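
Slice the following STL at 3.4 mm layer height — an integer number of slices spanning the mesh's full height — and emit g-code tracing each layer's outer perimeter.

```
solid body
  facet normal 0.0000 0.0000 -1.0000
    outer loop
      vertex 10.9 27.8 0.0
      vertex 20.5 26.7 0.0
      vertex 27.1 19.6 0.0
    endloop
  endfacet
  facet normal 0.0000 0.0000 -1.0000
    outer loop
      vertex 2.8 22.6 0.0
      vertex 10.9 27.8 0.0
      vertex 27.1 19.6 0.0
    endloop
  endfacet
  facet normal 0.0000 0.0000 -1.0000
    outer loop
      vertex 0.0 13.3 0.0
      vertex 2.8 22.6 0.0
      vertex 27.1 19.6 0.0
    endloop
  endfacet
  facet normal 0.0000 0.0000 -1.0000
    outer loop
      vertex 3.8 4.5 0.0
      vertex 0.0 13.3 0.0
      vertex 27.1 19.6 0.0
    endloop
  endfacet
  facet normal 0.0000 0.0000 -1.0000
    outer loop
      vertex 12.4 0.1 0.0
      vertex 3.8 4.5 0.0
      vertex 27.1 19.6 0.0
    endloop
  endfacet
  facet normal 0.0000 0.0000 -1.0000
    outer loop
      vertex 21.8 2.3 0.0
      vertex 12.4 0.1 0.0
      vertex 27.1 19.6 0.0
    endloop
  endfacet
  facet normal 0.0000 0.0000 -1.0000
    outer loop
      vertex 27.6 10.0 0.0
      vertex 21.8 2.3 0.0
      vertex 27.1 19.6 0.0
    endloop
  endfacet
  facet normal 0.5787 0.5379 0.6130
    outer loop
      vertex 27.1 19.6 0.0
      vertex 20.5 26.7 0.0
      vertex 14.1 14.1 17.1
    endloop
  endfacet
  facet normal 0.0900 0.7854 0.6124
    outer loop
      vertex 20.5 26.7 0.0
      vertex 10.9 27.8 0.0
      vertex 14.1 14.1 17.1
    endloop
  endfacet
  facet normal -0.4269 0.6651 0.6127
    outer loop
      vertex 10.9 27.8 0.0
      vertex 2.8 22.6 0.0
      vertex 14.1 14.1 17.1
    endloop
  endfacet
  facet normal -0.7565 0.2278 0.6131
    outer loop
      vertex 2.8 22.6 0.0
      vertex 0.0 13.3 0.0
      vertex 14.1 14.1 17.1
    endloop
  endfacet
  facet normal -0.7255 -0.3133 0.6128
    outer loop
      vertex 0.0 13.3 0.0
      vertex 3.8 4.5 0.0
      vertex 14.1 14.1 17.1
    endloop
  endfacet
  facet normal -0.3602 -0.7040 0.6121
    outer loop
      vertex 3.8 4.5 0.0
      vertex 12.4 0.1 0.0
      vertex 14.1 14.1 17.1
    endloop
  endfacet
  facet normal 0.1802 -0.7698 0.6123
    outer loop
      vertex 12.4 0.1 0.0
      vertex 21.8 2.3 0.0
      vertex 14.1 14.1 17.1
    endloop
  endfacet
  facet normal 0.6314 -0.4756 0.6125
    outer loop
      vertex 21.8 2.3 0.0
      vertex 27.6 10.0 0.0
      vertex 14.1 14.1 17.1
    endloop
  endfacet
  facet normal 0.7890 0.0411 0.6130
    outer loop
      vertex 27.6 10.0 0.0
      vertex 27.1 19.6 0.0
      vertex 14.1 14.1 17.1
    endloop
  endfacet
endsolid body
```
; perimeter-only toolpath
G21 ; units = mm
G90 ; absolute positioning
G28 ; home
; layer 1
G0 Z3.4
G0 X24.5 Y18.5
G1 X19.2 Y24.2
G1 X11.5 Y25.1
G1 X5.1 Y20.9
G1 X2.8 Y13.5
G1 X5.9 Y6.4
G1 X12.7 Y2.9
G1 X20.3 Y4.7
G1 X24.9 Y10.8
G1 X24.5 Y18.5
; layer 2
G0 Z6.8
G0 X21.9 Y17.4
G1 X17.9 Y21.7
G1 X12.2 Y22.3
G1 X7.3 Y19.2
G1 X5.6 Y13.6
G1 X7.9 Y8.3
G1 X13.1 Y5.7
G1 X18.7 Y7.0
G1 X22.2 Y11.6
G1 X21.9 Y17.4
; layer 3
G0 Z10.3
G0 X19.3 Y16.3
G1 X16.7 Y19.1
G1 X12.8 Y19.6
G1 X9.6 Y17.5
G1 X8.5 Y13.8
G1 X10.0 Y10.3
G1 X13.4 Y8.5
G1 X17.2 Y9.4
G1 X19.5 Y12.5
G1 X19.3 Y16.3
; layer 4
G0 Z13.7
G0 X16.7 Y15.2
G1 X15.4 Y16.6
G1 X13.5 Y16.8
G1 X11.8 Y15.8
G1 X11.3 Y13.9
G1 X12.0 Y12.2
G1 X13.8 Y11.3
G1 X15.6 Y11.7
G1 X16.8 Y13.3
G1 X16.7 Y15.2
M2 ; end

The solid is a regular 9-sided pyramid, base circumscribed radius ≈ 14.1 mm, apex at z ≈ 17.1 mm. Slicing at Δz = 3.4 mm — 5 equal slices spanning the solid's height, so layer i sits at z = i·h/5 — gives 4 non-empty perimeters. Each is a 9-segment closed polygon; G0 lifts to the layer z and rapids to the start vertex, then G1 traces the edges. The cross-section shrinks linearly with z (the slice at the apex is degenerate and omitted).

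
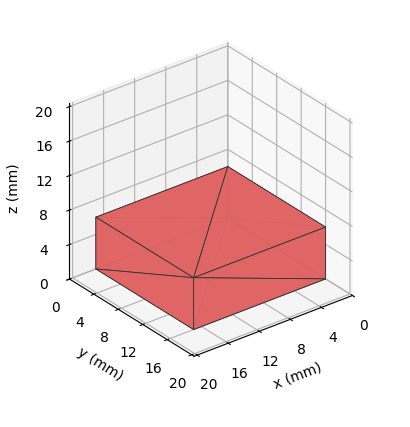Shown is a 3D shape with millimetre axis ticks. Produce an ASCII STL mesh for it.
Reading the render: the shape is a rectangular box, roughly 17 × 16 mm footprint and 6 mm tall (dimensions read to the nearest mm from the axis ticks). For the STL, each face is triangulated and given an outward normal.

solid part
  facet normal 0.0000 0.0000 -1.0000
    outer loop
      vertex 17.000 16.000 0.000
      vertex 17.000 0.000 0.000
      vertex 0.000 0.000 0.000
    endloop
  endfacet
  facet normal 0.0000 0.0000 -1.0000
    outer loop
      vertex 0.000 16.000 0.000
      vertex 17.000 16.000 0.000
      vertex 0.000 0.000 0.000
    endloop
  endfacet
  facet normal 0.0000 0.0000 1.0000
    outer loop
      vertex 0.000 0.000 6.000
      vertex 17.000 0.000 6.000
      vertex 17.000 16.000 6.000
    endloop
  endfacet
  facet normal 0.0000 0.0000 1.0000
    outer loop
      vertex 0.000 0.000 6.000
      vertex 17.000 16.000 6.000
      vertex 0.000 16.000 6.000
    endloop
  endfacet
  facet normal 0.0000 -1.0000 0.0000
    outer loop
      vertex 0.000 0.000 0.000
      vertex 17.000 0.000 0.000
      vertex 17.000 0.000 6.000
    endloop
  endfacet
  facet normal 0.0000 -1.0000 0.0000
    outer loop
      vertex 0.000 0.000 0.000
      vertex 17.000 0.000 6.000
      vertex 0.000 0.000 6.000
    endloop
  endfacet
  facet normal 0.0000 1.0000 0.0000
    outer loop
      vertex 17.000 16.000 6.000
      vertex 17.000 16.000 0.000
      vertex 0.000 16.000 0.000
    endloop
  endfacet
  facet normal 0.0000 1.0000 0.0000
    outer loop
      vertex 0.000 16.000 6.000
      vertex 17.000 16.000 6.000
      vertex 0.000 16.000 0.000
    endloop
  endfacet
  facet normal -1.0000 0.0000 0.0000
    outer loop
      vertex 0.000 16.000 6.000
      vertex 0.000 16.000 0.000
      vertex 0.000 0.000 0.000
    endloop
  endfacet
  facet normal -1.0000 0.0000 0.0000
    outer loop
      vertex 0.000 0.000 6.000
      vertex 0.000 16.000 6.000
      vertex 0.000 0.000 0.000
    endloop
  endfacet
  facet normal 1.0000 0.0000 0.0000
    outer loop
      vertex 17.000 0.000 0.000
      vertex 17.000 16.000 0.000
      vertex 17.000 16.000 6.000
    endloop
  endfacet
  facet normal 1.0000 0.0000 0.0000
    outer loop
      vertex 17.000 0.000 0.000
      vertex 17.000 16.000 6.000
      vertex 17.000 0.000 6.000
    endloop
  endfacet
endsolid part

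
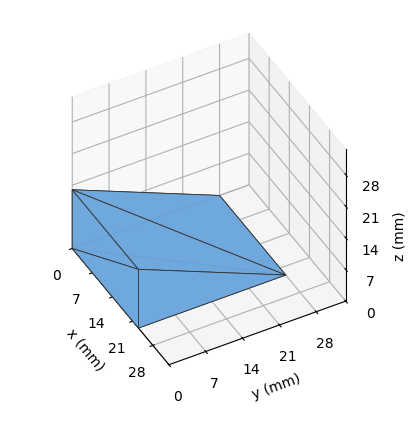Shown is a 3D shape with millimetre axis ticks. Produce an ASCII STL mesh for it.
Reading the render: the shape is a wedge (ramp): 23 × 28 mm base, rising to 13 mm along the y=0 edge and sloping linearly to z=0 at y=28 (dimensions read to the nearest mm from the axis ticks). For the STL, each face is triangulated and given an outward normal.

solid part
  facet normal 0.0000 0.0000 -1.0000
    outer loop
      vertex 23.00 28.00 0.00
      vertex 23.00 0.00 0.00
      vertex 0.00 0.00 0.00
    endloop
  endfacet
  facet normal 0.0000 0.0000 -1.0000
    outer loop
      vertex 0.00 28.00 0.00
      vertex 23.00 28.00 0.00
      vertex 0.00 0.00 0.00
    endloop
  endfacet
  facet normal 0.0000 -1.0000 0.0000
    outer loop
      vertex 0.00 0.00 0.00
      vertex 23.00 0.00 0.00
      vertex 23.00 0.00 13.00
    endloop
  endfacet
  facet normal 0.0000 -1.0000 0.0000
    outer loop
      vertex 0.00 0.00 0.00
      vertex 23.00 0.00 13.00
      vertex 0.00 0.00 13.00
    endloop
  endfacet
  facet normal 0.0000 0.4211 0.9070
    outer loop
      vertex 0.00 0.00 13.00
      vertex 23.00 0.00 13.00
      vertex 23.00 28.00 0.00
    endloop
  endfacet
  facet normal 0.0000 0.4211 0.9070
    outer loop
      vertex 0.00 0.00 13.00
      vertex 23.00 28.00 0.00
      vertex 0.00 28.00 0.00
    endloop
  endfacet
  facet normal -1.0000 0.0000 0.0000
    outer loop
      vertex 0.00 0.00 13.00
      vertex 0.00 28.00 0.00
      vertex 0.00 0.00 0.00
    endloop
  endfacet
  facet normal 1.0000 0.0000 0.0000
    outer loop
      vertex 23.00 0.00 0.00
      vertex 23.00 28.00 0.00
      vertex 23.00 0.00 13.00
    endloop
  endfacet
endsolid part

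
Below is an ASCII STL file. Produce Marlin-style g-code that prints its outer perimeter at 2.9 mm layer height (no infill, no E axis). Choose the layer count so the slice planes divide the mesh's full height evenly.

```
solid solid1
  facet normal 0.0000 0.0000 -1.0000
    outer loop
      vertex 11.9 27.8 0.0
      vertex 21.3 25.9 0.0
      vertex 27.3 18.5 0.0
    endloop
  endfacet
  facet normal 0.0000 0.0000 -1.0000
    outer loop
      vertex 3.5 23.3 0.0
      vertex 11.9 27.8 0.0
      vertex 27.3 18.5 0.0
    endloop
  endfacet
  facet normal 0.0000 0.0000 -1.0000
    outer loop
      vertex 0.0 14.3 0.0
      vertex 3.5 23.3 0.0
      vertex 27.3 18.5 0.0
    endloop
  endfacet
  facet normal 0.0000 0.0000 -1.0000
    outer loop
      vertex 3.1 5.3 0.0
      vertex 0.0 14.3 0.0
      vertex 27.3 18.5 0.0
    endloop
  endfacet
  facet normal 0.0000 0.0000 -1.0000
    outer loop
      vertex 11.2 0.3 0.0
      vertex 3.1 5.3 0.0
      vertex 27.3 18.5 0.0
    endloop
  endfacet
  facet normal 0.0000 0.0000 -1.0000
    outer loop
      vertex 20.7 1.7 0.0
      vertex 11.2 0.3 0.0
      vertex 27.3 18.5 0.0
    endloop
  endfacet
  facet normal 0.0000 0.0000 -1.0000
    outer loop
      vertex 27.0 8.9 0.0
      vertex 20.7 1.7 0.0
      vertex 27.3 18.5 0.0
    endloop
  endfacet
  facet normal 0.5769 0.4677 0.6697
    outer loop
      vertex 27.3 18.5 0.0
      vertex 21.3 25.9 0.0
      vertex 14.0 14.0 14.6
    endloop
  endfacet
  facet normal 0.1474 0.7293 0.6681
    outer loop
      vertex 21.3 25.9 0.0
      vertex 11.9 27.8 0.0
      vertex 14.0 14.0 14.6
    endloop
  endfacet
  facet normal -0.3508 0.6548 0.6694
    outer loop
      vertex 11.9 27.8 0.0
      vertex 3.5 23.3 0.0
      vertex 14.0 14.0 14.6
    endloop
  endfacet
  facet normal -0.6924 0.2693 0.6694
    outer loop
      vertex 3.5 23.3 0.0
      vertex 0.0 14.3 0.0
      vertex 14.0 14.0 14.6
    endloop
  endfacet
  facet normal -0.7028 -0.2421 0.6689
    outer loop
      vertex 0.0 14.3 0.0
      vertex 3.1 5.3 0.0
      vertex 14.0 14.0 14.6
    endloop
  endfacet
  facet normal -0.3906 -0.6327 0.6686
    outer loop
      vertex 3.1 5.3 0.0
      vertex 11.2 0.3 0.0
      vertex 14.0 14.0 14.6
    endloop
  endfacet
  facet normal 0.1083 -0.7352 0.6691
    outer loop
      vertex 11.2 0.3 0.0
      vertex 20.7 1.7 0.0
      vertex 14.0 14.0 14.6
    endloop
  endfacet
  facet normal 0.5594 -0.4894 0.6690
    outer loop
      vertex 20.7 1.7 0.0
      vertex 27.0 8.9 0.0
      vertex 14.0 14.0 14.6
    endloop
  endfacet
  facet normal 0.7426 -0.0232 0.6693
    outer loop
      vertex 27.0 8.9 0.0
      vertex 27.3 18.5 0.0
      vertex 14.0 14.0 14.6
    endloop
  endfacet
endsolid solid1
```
; perimeter-only toolpath
G21 ; units = mm
G90 ; absolute positioning
G28 ; home
; layer 1
G0 Z2.9
G0 X24.6 Y17.6
G1 X19.8 Y23.5
G1 X12.3 Y25.0
G1 X5.6 Y21.4
G1 X2.8 Y14.2
G1 X5.3 Y7.0
G1 X11.8 Y3.0
G1 X19.4 Y4.2
G1 X24.4 Y9.9
G1 X24.6 Y17.6
; layer 2
G0 Z5.8
G0 X22.0 Y16.7
G1 X18.4 Y21.1
G1 X12.7 Y22.3
G1 X7.7 Y19.6
G1 X5.6 Y14.2
G1 X7.5 Y8.8
G1 X12.3 Y5.8
G1 X18.0 Y6.6
G1 X21.8 Y10.9
G1 X22.0 Y16.7
; layer 3
G0 Z8.8
G0 X19.3 Y15.8
G1 X16.9 Y18.8
G1 X13.2 Y19.5
G1 X9.8 Y17.7
G1 X8.4 Y14.1
G1 X9.6 Y10.5
G1 X12.9 Y8.5
G1 X16.7 Y9.1
G1 X19.2 Y12.0
G1 X19.3 Y15.8
; layer 4
G0 Z11.7
G0 X16.7 Y14.9
G1 X15.5 Y16.4
G1 X13.6 Y16.8
G1 X11.9 Y15.9
G1 X11.2 Y14.1
G1 X11.8 Y12.3
G1 X13.4 Y11.3
G1 X15.3 Y11.5
G1 X16.6 Y13.0
G1 X16.7 Y14.9
M2 ; end

The solid is a regular 9-sided pyramid, base circumscribed radius ≈ 14 mm, apex at z ≈ 14.6 mm. Slicing at Δz = 2.9 mm — 5 equal slices spanning the solid's height, so layer i sits at z = i·h/5 — gives 4 non-empty perimeters. Each is a 9-segment closed polygon; G0 lifts to the layer z and rapids to the start vertex, then G1 traces the edges. The cross-section shrinks linearly with z (the slice at the apex is degenerate and omitted).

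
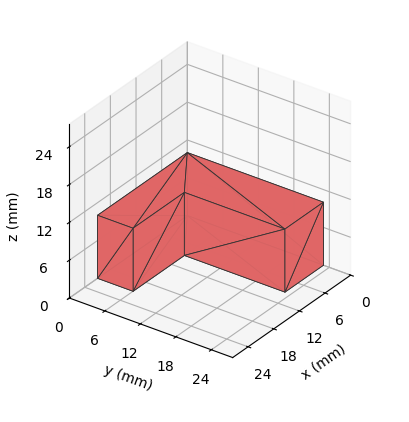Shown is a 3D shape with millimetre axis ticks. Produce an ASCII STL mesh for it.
Reading the render: the shape is an L-shaped prism: outer 21 × 23 mm, arm thicknesses ≈ 6 mm (horizontal) and 9 mm (vertical), extruded 10 mm in z (dimensions read to the nearest mm from the axis ticks). For the STL, each face is triangulated and given an outward normal.

solid part
  facet normal 0.0000 0.0000 -1.0000
    outer loop
      vertex 21.0 6.0 0.0
      vertex 21.0 0.0 0.0
      vertex 0.0 0.0 0.0
    endloop
  endfacet
  facet normal 0.0000 0.0000 -1.0000
    outer loop
      vertex 9.0 6.0 0.0
      vertex 21.0 6.0 0.0
      vertex 0.0 0.0 0.0
    endloop
  endfacet
  facet normal 0.0000 0.0000 -1.0000
    outer loop
      vertex 9.0 23.0 0.0
      vertex 9.0 6.0 0.0
      vertex 0.0 0.0 0.0
    endloop
  endfacet
  facet normal 0.0000 0.0000 -1.0000
    outer loop
      vertex 0.0 23.0 0.0
      vertex 9.0 23.0 0.0
      vertex 0.0 0.0 0.0
    endloop
  endfacet
  facet normal 0.0000 0.0000 1.0000
    outer loop
      vertex 0.0 0.0 10.0
      vertex 21.0 0.0 10.0
      vertex 21.0 6.0 10.0
    endloop
  endfacet
  facet normal 0.0000 0.0000 1.0000
    outer loop
      vertex 0.0 0.0 10.0
      vertex 21.0 6.0 10.0
      vertex 9.0 6.0 10.0
    endloop
  endfacet
  facet normal 0.0000 0.0000 1.0000
    outer loop
      vertex 0.0 0.0 10.0
      vertex 9.0 6.0 10.0
      vertex 9.0 23.0 10.0
    endloop
  endfacet
  facet normal 0.0000 0.0000 1.0000
    outer loop
      vertex 0.0 0.0 10.0
      vertex 9.0 23.0 10.0
      vertex 0.0 23.0 10.0
    endloop
  endfacet
  facet normal 0.0000 -1.0000 0.0000
    outer loop
      vertex 0.0 0.0 0.0
      vertex 21.0 0.0 0.0
      vertex 21.0 0.0 10.0
    endloop
  endfacet
  facet normal 0.0000 -1.0000 0.0000
    outer loop
      vertex 0.0 0.0 0.0
      vertex 21.0 0.0 10.0
      vertex 0.0 0.0 10.0
    endloop
  endfacet
  facet normal 1.0000 0.0000 0.0000
    outer loop
      vertex 21.0 0.0 0.0
      vertex 21.0 6.0 0.0
      vertex 21.0 6.0 10.0
    endloop
  endfacet
  facet normal 1.0000 0.0000 0.0000
    outer loop
      vertex 21.0 0.0 0.0
      vertex 21.0 6.0 10.0
      vertex 21.0 0.0 10.0
    endloop
  endfacet
  facet normal 0.0000 1.0000 0.0000
    outer loop
      vertex 21.0 6.0 0.0
      vertex 9.0 6.0 0.0
      vertex 9.0 6.0 10.0
    endloop
  endfacet
  facet normal 0.0000 1.0000 0.0000
    outer loop
      vertex 21.0 6.0 0.0
      vertex 9.0 6.0 10.0
      vertex 21.0 6.0 10.0
    endloop
  endfacet
  facet normal 1.0000 0.0000 0.0000
    outer loop
      vertex 9.0 6.0 0.0
      vertex 9.0 23.0 0.0
      vertex 9.0 23.0 10.0
    endloop
  endfacet
  facet normal 1.0000 0.0000 0.0000
    outer loop
      vertex 9.0 6.0 0.0
      vertex 9.0 23.0 10.0
      vertex 9.0 6.0 10.0
    endloop
  endfacet
  facet normal 0.0000 1.0000 0.0000
    outer loop
      vertex 9.0 23.0 0.0
      vertex 0.0 23.0 0.0
      vertex 0.0 23.0 10.0
    endloop
  endfacet
  facet normal 0.0000 1.0000 0.0000
    outer loop
      vertex 9.0 23.0 0.0
      vertex 0.0 23.0 10.0
      vertex 9.0 23.0 10.0
    endloop
  endfacet
  facet normal -1.0000 0.0000 0.0000
    outer loop
      vertex 0.0 23.0 0.0
      vertex 0.0 0.0 0.0
      vertex 0.0 0.0 10.0
    endloop
  endfacet
  facet normal -1.0000 0.0000 0.0000
    outer loop
      vertex 0.0 23.0 0.0
      vertex 0.0 0.0 10.0
      vertex 0.0 23.0 10.0
    endloop
  endfacet
endsolid part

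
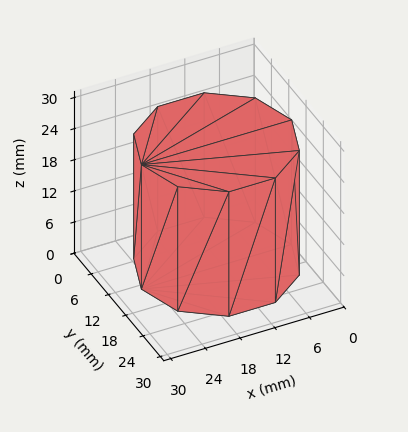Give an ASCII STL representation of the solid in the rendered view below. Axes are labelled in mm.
Reading the render: the shape is a regular 10-sided prism (a cylinder approximated with 10 flat sides), circumscribed radius ≈ 13 mm, height ≈ 24 mm (dimensions read to the nearest mm from the axis ticks). For the STL, each face is triangulated and given an outward normal.

solid part
  facet normal 0.0000 0.0000 -1.0000
    outer loop
      vertex 17.017 25.364 0.000
      vertex 23.517 20.641 0.000
      vertex 26.000 13.000 0.000
    endloop
  endfacet
  facet normal 0.0000 0.0000 -1.0000
    outer loop
      vertex 8.983 25.364 0.000
      vertex 17.017 25.364 0.000
      vertex 26.000 13.000 0.000
    endloop
  endfacet
  facet normal 0.0000 0.0000 -1.0000
    outer loop
      vertex 2.483 20.641 0.000
      vertex 8.983 25.364 0.000
      vertex 26.000 13.000 0.000
    endloop
  endfacet
  facet normal 0.0000 0.0000 -1.0000
    outer loop
      vertex 0.000 13.000 0.000
      vertex 2.483 20.641 0.000
      vertex 26.000 13.000 0.000
    endloop
  endfacet
  facet normal 0.0000 0.0000 -1.0000
    outer loop
      vertex 2.483 5.359 0.000
      vertex 0.000 13.000 0.000
      vertex 26.000 13.000 0.000
    endloop
  endfacet
  facet normal 0.0000 0.0000 -1.0000
    outer loop
      vertex 8.983 0.636 0.000
      vertex 2.483 5.359 0.000
      vertex 26.000 13.000 0.000
    endloop
  endfacet
  facet normal 0.0000 0.0000 -1.0000
    outer loop
      vertex 17.017 0.636 0.000
      vertex 8.983 0.636 0.000
      vertex 26.000 13.000 0.000
    endloop
  endfacet
  facet normal 0.0000 0.0000 -1.0000
    outer loop
      vertex 23.517 5.359 0.000
      vertex 17.017 0.636 0.000
      vertex 26.000 13.000 0.000
    endloop
  endfacet
  facet normal 0.0000 0.0000 1.0000
    outer loop
      vertex 26.000 13.000 24.000
      vertex 23.517 20.641 24.000
      vertex 17.017 25.364 24.000
    endloop
  endfacet
  facet normal 0.0000 0.0000 1.0000
    outer loop
      vertex 26.000 13.000 24.000
      vertex 17.017 25.364 24.000
      vertex 8.983 25.364 24.000
    endloop
  endfacet
  facet normal 0.0000 0.0000 1.0000
    outer loop
      vertex 26.000 13.000 24.000
      vertex 8.983 25.364 24.000
      vertex 2.483 20.641 24.000
    endloop
  endfacet
  facet normal 0.0000 0.0000 1.0000
    outer loop
      vertex 26.000 13.000 24.000
      vertex 2.483 20.641 24.000
      vertex 0.000 13.000 24.000
    endloop
  endfacet
  facet normal 0.0000 0.0000 1.0000
    outer loop
      vertex 26.000 13.000 24.000
      vertex 0.000 13.000 24.000
      vertex 2.483 5.359 24.000
    endloop
  endfacet
  facet normal 0.0000 0.0000 1.0000
    outer loop
      vertex 26.000 13.000 24.000
      vertex 2.483 5.359 24.000
      vertex 8.983 0.636 24.000
    endloop
  endfacet
  facet normal 0.0000 0.0000 1.0000
    outer loop
      vertex 26.000 13.000 24.000
      vertex 8.983 0.636 24.000
      vertex 17.017 0.636 24.000
    endloop
  endfacet
  facet normal 0.0000 0.0000 1.0000
    outer loop
      vertex 26.000 13.000 24.000
      vertex 17.017 0.636 24.000
      vertex 23.517 5.359 24.000
    endloop
  endfacet
  facet normal 0.9510 0.3090 0.0000
    outer loop
      vertex 26.000 13.000 0.000
      vertex 23.517 20.641 0.000
      vertex 23.517 20.641 24.000
    endloop
  endfacet
  facet normal 0.9510 0.3090 0.0000
    outer loop
      vertex 26.000 13.000 0.000
      vertex 23.517 20.641 24.000
      vertex 26.000 13.000 24.000
    endloop
  endfacet
  facet normal 0.5878 0.8090 0.0000
    outer loop
      vertex 23.517 20.641 0.000
      vertex 17.017 25.364 0.000
      vertex 17.017 25.364 24.000
    endloop
  endfacet
  facet normal 0.5878 0.8090 0.0000
    outer loop
      vertex 23.517 20.641 0.000
      vertex 17.017 25.364 24.000
      vertex 23.517 20.641 24.000
    endloop
  endfacet
  facet normal 0.0000 1.0000 0.0000
    outer loop
      vertex 17.017 25.364 0.000
      vertex 8.983 25.364 0.000
      vertex 8.983 25.364 24.000
    endloop
  endfacet
  facet normal 0.0000 1.0000 0.0000
    outer loop
      vertex 17.017 25.364 0.000
      vertex 8.983 25.364 24.000
      vertex 17.017 25.364 24.000
    endloop
  endfacet
  facet normal -0.5878 0.8090 0.0000
    outer loop
      vertex 8.983 25.364 0.000
      vertex 2.483 20.641 0.000
      vertex 2.483 20.641 24.000
    endloop
  endfacet
  facet normal -0.5878 0.8090 0.0000
    outer loop
      vertex 8.983 25.364 0.000
      vertex 2.483 20.641 24.000
      vertex 8.983 25.364 24.000
    endloop
  endfacet
  facet normal -0.9510 0.3090 0.0000
    outer loop
      vertex 2.483 20.641 0.000
      vertex 0.000 13.000 0.000
      vertex 0.000 13.000 24.000
    endloop
  endfacet
  facet normal -0.9510 0.3090 0.0000
    outer loop
      vertex 2.483 20.641 0.000
      vertex 0.000 13.000 24.000
      vertex 2.483 20.641 24.000
    endloop
  endfacet
  facet normal -0.9510 -0.3090 0.0000
    outer loop
      vertex 0.000 13.000 0.000
      vertex 2.483 5.359 0.000
      vertex 2.483 5.359 24.000
    endloop
  endfacet
  facet normal -0.9510 -0.3090 0.0000
    outer loop
      vertex 0.000 13.000 0.000
      vertex 2.483 5.359 24.000
      vertex 0.000 13.000 24.000
    endloop
  endfacet
  facet normal -0.5878 -0.8090 0.0000
    outer loop
      vertex 2.483 5.359 0.000
      vertex 8.983 0.636 0.000
      vertex 8.983 0.636 24.000
    endloop
  endfacet
  facet normal -0.5878 -0.8090 0.0000
    outer loop
      vertex 2.483 5.359 0.000
      vertex 8.983 0.636 24.000
      vertex 2.483 5.359 24.000
    endloop
  endfacet
  facet normal 0.0000 -1.0000 0.0000
    outer loop
      vertex 8.983 0.636 0.000
      vertex 17.017 0.636 0.000
      vertex 17.017 0.636 24.000
    endloop
  endfacet
  facet normal 0.0000 -1.0000 0.0000
    outer loop
      vertex 8.983 0.636 0.000
      vertex 17.017 0.636 24.000
      vertex 8.983 0.636 24.000
    endloop
  endfacet
  facet normal 0.5878 -0.8090 0.0000
    outer loop
      vertex 17.017 0.636 0.000
      vertex 23.517 5.359 0.000
      vertex 23.517 5.359 24.000
    endloop
  endfacet
  facet normal 0.5878 -0.8090 0.0000
    outer loop
      vertex 17.017 0.636 0.000
      vertex 23.517 5.359 24.000
      vertex 17.017 0.636 24.000
    endloop
  endfacet
  facet normal 0.9510 -0.3090 0.0000
    outer loop
      vertex 23.517 5.359 0.000
      vertex 26.000 13.000 0.000
      vertex 26.000 13.000 24.000
    endloop
  endfacet
  facet normal 0.9510 -0.3090 0.0000
    outer loop
      vertex 23.517 5.359 0.000
      vertex 26.000 13.000 24.000
      vertex 23.517 5.359 24.000
    endloop
  endfacet
endsolid part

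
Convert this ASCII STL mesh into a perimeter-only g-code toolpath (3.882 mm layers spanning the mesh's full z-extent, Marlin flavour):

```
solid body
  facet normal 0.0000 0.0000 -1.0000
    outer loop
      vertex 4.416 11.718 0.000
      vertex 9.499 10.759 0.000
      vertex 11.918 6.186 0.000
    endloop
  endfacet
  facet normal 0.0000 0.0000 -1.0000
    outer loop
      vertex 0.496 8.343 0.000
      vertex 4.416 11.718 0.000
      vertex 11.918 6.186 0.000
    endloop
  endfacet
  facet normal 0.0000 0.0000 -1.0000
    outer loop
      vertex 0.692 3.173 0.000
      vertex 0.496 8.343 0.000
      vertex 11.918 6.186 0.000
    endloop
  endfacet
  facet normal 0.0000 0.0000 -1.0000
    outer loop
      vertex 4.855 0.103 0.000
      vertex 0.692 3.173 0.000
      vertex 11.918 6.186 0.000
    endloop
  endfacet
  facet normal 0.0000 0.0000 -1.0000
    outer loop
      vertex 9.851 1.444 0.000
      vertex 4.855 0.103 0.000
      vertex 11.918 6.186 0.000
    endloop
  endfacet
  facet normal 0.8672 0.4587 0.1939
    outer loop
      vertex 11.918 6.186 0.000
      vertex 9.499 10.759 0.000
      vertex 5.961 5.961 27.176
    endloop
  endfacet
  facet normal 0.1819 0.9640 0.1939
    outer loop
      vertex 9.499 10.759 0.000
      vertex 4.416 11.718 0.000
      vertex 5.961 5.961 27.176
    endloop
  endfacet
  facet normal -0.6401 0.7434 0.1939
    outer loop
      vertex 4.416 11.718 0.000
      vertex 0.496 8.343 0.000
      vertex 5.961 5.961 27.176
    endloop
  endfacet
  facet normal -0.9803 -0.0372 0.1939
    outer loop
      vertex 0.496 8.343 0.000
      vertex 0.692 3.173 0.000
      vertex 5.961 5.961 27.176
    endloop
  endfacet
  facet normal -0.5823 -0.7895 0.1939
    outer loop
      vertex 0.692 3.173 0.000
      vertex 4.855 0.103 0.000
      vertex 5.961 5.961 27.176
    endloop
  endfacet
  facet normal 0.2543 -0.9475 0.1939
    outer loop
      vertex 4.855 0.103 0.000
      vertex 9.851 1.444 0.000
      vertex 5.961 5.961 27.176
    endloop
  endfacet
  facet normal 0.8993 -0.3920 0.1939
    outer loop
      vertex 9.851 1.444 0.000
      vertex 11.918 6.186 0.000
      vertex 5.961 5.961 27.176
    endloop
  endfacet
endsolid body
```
; perimeter-only toolpath
G21 ; units = mm
G90 ; absolute positioning
G28 ; home
; layer 1
G0 Z3.882
G0 X11.067 Y6.154
G1 X8.994 Y10.074
G1 X4.637 Y10.896
G1 X1.277 Y8.003
G1 X1.445 Y3.571
G1 X5.013 Y0.940
G1 X9.295 Y2.089
G1 X11.067 Y6.154
; layer 2
G0 Z7.765
G0 X10.216 Y6.122
G1 X8.488 Y9.388
G1 X4.857 Y10.073
G1 X2.057 Y7.662
G1 X2.197 Y3.970
G1 X5.171 Y1.777
G1 X8.740 Y2.735
G1 X10.216 Y6.122
; layer 3
G0 Z11.647
G0 X9.365 Y6.090
G1 X7.983 Y8.703
G1 X5.078 Y9.251
G1 X2.838 Y7.322
G1 X2.950 Y4.368
G1 X5.329 Y2.614
G1 X8.184 Y3.380
G1 X9.365 Y6.090
; layer 4
G0 Z15.529
G0 X8.514 Y6.057
G1 X7.477 Y8.017
G1 X5.299 Y8.428
G1 X3.619 Y6.982
G1 X3.703 Y4.766
G1 X5.487 Y3.450
G1 X7.628 Y4.025
G1 X8.514 Y6.057
; layer 5
G0 Z19.411
G0 X7.663 Y6.025
G1 X6.972 Y7.332
G1 X5.520 Y7.606
G1 X4.400 Y6.642
G1 X4.456 Y5.164
G1 X5.645 Y4.287
G1 X7.072 Y4.670
G1 X7.663 Y6.025
; layer 6
G0 Z23.294
G0 X6.812 Y5.993
G1 X6.466 Y6.646
G1 X5.740 Y6.783
G1 X5.180 Y6.301
G1 X5.208 Y5.563
G1 X5.803 Y5.124
G1 X6.517 Y5.316
G1 X6.812 Y5.993
M2 ; end

The solid is a regular 7-sided pyramid, base circumscribed radius ≈ 5.96 mm, apex at z ≈ 27.2 mm. Slicing at Δz = 3.882 mm — 7 equal slices spanning the solid's height, so layer i sits at z = i·h/7 — gives 6 non-empty perimeters. Each is a 7-segment closed polygon; G0 lifts to the layer z and rapids to the start vertex, then G1 traces the edges. The cross-section shrinks linearly with z (the slice at the apex is degenerate and omitted).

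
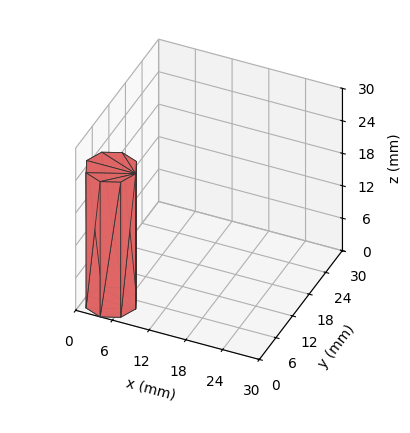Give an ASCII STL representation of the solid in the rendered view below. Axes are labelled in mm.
Reading the render: the shape is a regular 8-sided prism (a cylinder approximated with 8 flat sides), circumscribed radius ≈ 4 mm, height ≈ 25 mm (dimensions read to the nearest mm from the axis ticks). For the STL, each face is triangulated and given an outward normal.

solid part
  facet normal 0.0000 0.0000 -1.0000
    outer loop
      vertex 4.00 8.00 0.00
      vertex 6.83 6.83 0.00
      vertex 8.00 4.00 0.00
    endloop
  endfacet
  facet normal 0.0000 0.0000 -1.0000
    outer loop
      vertex 1.17 6.83 0.00
      vertex 4.00 8.00 0.00
      vertex 8.00 4.00 0.00
    endloop
  endfacet
  facet normal 0.0000 0.0000 -1.0000
    outer loop
      vertex 0.00 4.00 0.00
      vertex 1.17 6.83 0.00
      vertex 8.00 4.00 0.00
    endloop
  endfacet
  facet normal 0.0000 0.0000 -1.0000
    outer loop
      vertex 1.17 1.17 0.00
      vertex 0.00 4.00 0.00
      vertex 8.00 4.00 0.00
    endloop
  endfacet
  facet normal 0.0000 0.0000 -1.0000
    outer loop
      vertex 4.00 0.00 0.00
      vertex 1.17 1.17 0.00
      vertex 8.00 4.00 0.00
    endloop
  endfacet
  facet normal 0.0000 0.0000 -1.0000
    outer loop
      vertex 6.83 1.17 0.00
      vertex 4.00 0.00 0.00
      vertex 8.00 4.00 0.00
    endloop
  endfacet
  facet normal 0.0000 0.0000 1.0000
    outer loop
      vertex 8.00 4.00 25.00
      vertex 6.83 6.83 25.00
      vertex 4.00 8.00 25.00
    endloop
  endfacet
  facet normal 0.0000 0.0000 1.0000
    outer loop
      vertex 8.00 4.00 25.00
      vertex 4.00 8.00 25.00
      vertex 1.17 6.83 25.00
    endloop
  endfacet
  facet normal 0.0000 0.0000 1.0000
    outer loop
      vertex 8.00 4.00 25.00
      vertex 1.17 6.83 25.00
      vertex 0.00 4.00 25.00
    endloop
  endfacet
  facet normal 0.0000 0.0000 1.0000
    outer loop
      vertex 8.00 4.00 25.00
      vertex 0.00 4.00 25.00
      vertex 1.17 1.17 25.00
    endloop
  endfacet
  facet normal 0.0000 0.0000 1.0000
    outer loop
      vertex 8.00 4.00 25.00
      vertex 1.17 1.17 25.00
      vertex 4.00 0.00 25.00
    endloop
  endfacet
  facet normal 0.0000 0.0000 1.0000
    outer loop
      vertex 8.00 4.00 25.00
      vertex 4.00 0.00 25.00
      vertex 6.83 1.17 25.00
    endloop
  endfacet
  facet normal 0.9241 0.3821 0.0000
    outer loop
      vertex 8.00 4.00 0.00
      vertex 6.83 6.83 0.00
      vertex 6.83 6.83 25.00
    endloop
  endfacet
  facet normal 0.9241 0.3821 0.0000
    outer loop
      vertex 8.00 4.00 0.00
      vertex 6.83 6.83 25.00
      vertex 8.00 4.00 25.00
    endloop
  endfacet
  facet normal 0.3821 0.9241 0.0000
    outer loop
      vertex 6.83 6.83 0.00
      vertex 4.00 8.00 0.00
      vertex 4.00 8.00 25.00
    endloop
  endfacet
  facet normal 0.3821 0.9241 0.0000
    outer loop
      vertex 6.83 6.83 0.00
      vertex 4.00 8.00 25.00
      vertex 6.83 6.83 25.00
    endloop
  endfacet
  facet normal -0.3821 0.9241 0.0000
    outer loop
      vertex 4.00 8.00 0.00
      vertex 1.17 6.83 0.00
      vertex 1.17 6.83 25.00
    endloop
  endfacet
  facet normal -0.3821 0.9241 0.0000
    outer loop
      vertex 4.00 8.00 0.00
      vertex 1.17 6.83 25.00
      vertex 4.00 8.00 25.00
    endloop
  endfacet
  facet normal -0.9241 0.3821 0.0000
    outer loop
      vertex 1.17 6.83 0.00
      vertex 0.00 4.00 0.00
      vertex 0.00 4.00 25.00
    endloop
  endfacet
  facet normal -0.9241 0.3821 0.0000
    outer loop
      vertex 1.17 6.83 0.00
      vertex 0.00 4.00 25.00
      vertex 1.17 6.83 25.00
    endloop
  endfacet
  facet normal -0.9241 -0.3821 0.0000
    outer loop
      vertex 0.00 4.00 0.00
      vertex 1.17 1.17 0.00
      vertex 1.17 1.17 25.00
    endloop
  endfacet
  facet normal -0.9241 -0.3821 0.0000
    outer loop
      vertex 0.00 4.00 0.00
      vertex 1.17 1.17 25.00
      vertex 0.00 4.00 25.00
    endloop
  endfacet
  facet normal -0.3821 -0.9241 0.0000
    outer loop
      vertex 1.17 1.17 0.00
      vertex 4.00 0.00 0.00
      vertex 4.00 0.00 25.00
    endloop
  endfacet
  facet normal -0.3821 -0.9241 0.0000
    outer loop
      vertex 1.17 1.17 0.00
      vertex 4.00 0.00 25.00
      vertex 1.17 1.17 25.00
    endloop
  endfacet
  facet normal 0.3821 -0.9241 0.0000
    outer loop
      vertex 4.00 0.00 0.00
      vertex 6.83 1.17 0.00
      vertex 6.83 1.17 25.00
    endloop
  endfacet
  facet normal 0.3821 -0.9241 0.0000
    outer loop
      vertex 4.00 0.00 0.00
      vertex 6.83 1.17 25.00
      vertex 4.00 0.00 25.00
    endloop
  endfacet
  facet normal 0.9241 -0.3821 0.0000
    outer loop
      vertex 6.83 1.17 0.00
      vertex 8.00 4.00 0.00
      vertex 8.00 4.00 25.00
    endloop
  endfacet
  facet normal 0.9241 -0.3821 0.0000
    outer loop
      vertex 6.83 1.17 0.00
      vertex 8.00 4.00 25.00
      vertex 6.83 1.17 25.00
    endloop
  endfacet
endsolid part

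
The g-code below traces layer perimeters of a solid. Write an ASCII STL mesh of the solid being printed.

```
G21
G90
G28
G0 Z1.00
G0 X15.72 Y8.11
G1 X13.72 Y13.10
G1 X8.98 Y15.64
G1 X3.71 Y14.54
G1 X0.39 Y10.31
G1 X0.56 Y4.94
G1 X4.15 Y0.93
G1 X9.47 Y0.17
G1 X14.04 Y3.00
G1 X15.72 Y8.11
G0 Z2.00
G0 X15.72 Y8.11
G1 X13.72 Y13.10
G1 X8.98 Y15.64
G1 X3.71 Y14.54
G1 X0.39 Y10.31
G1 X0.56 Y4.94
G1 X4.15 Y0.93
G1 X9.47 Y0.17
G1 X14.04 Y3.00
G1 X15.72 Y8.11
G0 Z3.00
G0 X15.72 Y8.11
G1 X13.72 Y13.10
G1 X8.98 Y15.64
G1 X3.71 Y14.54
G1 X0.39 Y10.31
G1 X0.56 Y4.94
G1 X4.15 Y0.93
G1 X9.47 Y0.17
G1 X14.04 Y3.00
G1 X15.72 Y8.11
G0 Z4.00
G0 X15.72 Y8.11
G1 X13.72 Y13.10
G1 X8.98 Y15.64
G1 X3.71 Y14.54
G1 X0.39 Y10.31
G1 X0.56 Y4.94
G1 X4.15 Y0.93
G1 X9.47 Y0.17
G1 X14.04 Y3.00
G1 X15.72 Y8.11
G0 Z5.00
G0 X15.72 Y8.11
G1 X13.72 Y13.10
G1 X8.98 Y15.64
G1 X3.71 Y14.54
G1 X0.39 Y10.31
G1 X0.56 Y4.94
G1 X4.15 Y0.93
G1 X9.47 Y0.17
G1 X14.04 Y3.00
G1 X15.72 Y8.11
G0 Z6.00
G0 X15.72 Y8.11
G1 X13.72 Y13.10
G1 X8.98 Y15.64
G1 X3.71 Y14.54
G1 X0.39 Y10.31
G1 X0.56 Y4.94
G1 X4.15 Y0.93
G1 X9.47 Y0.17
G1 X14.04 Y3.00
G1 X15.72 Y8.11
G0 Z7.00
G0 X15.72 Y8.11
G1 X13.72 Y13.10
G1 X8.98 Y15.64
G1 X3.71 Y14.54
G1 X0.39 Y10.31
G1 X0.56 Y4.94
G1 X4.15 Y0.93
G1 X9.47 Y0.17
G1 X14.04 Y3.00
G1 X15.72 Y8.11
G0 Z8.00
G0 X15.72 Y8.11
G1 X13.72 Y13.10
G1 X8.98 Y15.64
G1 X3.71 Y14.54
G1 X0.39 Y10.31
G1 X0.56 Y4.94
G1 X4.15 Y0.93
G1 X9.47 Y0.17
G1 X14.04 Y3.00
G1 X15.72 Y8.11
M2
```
solid part
  facet normal 0.0000 0.0000 -1.0000
    outer loop
      vertex 8.98 15.64 0.00
      vertex 13.72 13.10 0.00
      vertex 15.72 8.11 0.00
    endloop
  endfacet
  facet normal 0.0000 0.0000 -1.0000
    outer loop
      vertex 3.71 14.54 0.00
      vertex 8.98 15.64 0.00
      vertex 15.72 8.11 0.00
    endloop
  endfacet
  facet normal 0.0000 0.0000 -1.0000
    outer loop
      vertex 0.39 10.31 0.00
      vertex 3.71 14.54 0.00
      vertex 15.72 8.11 0.00
    endloop
  endfacet
  facet normal 0.0000 0.0000 -1.0000
    outer loop
      vertex 0.56 4.94 0.00
      vertex 0.39 10.31 0.00
      vertex 15.72 8.11 0.00
    endloop
  endfacet
  facet normal 0.0000 0.0000 -1.0000
    outer loop
      vertex 4.15 0.93 0.00
      vertex 0.56 4.94 0.00
      vertex 15.72 8.11 0.00
    endloop
  endfacet
  facet normal 0.0000 0.0000 -1.0000
    outer loop
      vertex 9.47 0.17 0.00
      vertex 4.15 0.93 0.00
      vertex 15.72 8.11 0.00
    endloop
  endfacet
  facet normal 0.0000 0.0000 -1.0000
    outer loop
      vertex 14.04 3.00 0.00
      vertex 9.47 0.17 0.00
      vertex 15.72 8.11 0.00
    endloop
  endfacet
  facet normal 0.0000 0.0000 1.0000
    outer loop
      vertex 15.72 8.11 8.00
      vertex 13.72 13.10 8.00
      vertex 8.98 15.64 8.00
    endloop
  endfacet
  facet normal 0.0000 0.0000 1.0000
    outer loop
      vertex 15.72 8.11 8.00
      vertex 8.98 15.64 8.00
      vertex 3.71 14.54 8.00
    endloop
  endfacet
  facet normal 0.0000 0.0000 1.0000
    outer loop
      vertex 15.72 8.11 8.00
      vertex 3.71 14.54 8.00
      vertex 0.39 10.31 8.00
    endloop
  endfacet
  facet normal 0.0000 0.0000 1.0000
    outer loop
      vertex 15.72 8.11 8.00
      vertex 0.39 10.31 8.00
      vertex 0.56 4.94 8.00
    endloop
  endfacet
  facet normal 0.0000 0.0000 1.0000
    outer loop
      vertex 15.72 8.11 8.00
      vertex 0.56 4.94 8.00
      vertex 4.15 0.93 8.00
    endloop
  endfacet
  facet normal 0.0000 0.0000 1.0000
    outer loop
      vertex 15.72 8.11 8.00
      vertex 4.15 0.93 8.00
      vertex 9.47 0.17 8.00
    endloop
  endfacet
  facet normal 0.0000 0.0000 1.0000
    outer loop
      vertex 15.72 8.11 8.00
      vertex 9.47 0.17 8.00
      vertex 14.04 3.00 8.00
    endloop
  endfacet
  facet normal 0.9282 0.3720 0.0000
    outer loop
      vertex 15.72 8.11 0.00
      vertex 13.72 13.10 0.00
      vertex 13.72 13.10 8.00
    endloop
  endfacet
  facet normal 0.9282 0.3720 0.0000
    outer loop
      vertex 15.72 8.11 0.00
      vertex 13.72 13.10 8.00
      vertex 15.72 8.11 8.00
    endloop
  endfacet
  facet normal 0.4723 0.8814 0.0000
    outer loop
      vertex 13.72 13.10 0.00
      vertex 8.98 15.64 0.00
      vertex 8.98 15.64 8.00
    endloop
  endfacet
  facet normal 0.4723 0.8814 0.0000
    outer loop
      vertex 13.72 13.10 0.00
      vertex 8.98 15.64 8.00
      vertex 13.72 13.10 8.00
    endloop
  endfacet
  facet normal -0.2043 0.9789 0.0000
    outer loop
      vertex 8.98 15.64 0.00
      vertex 3.71 14.54 0.00
      vertex 3.71 14.54 8.00
    endloop
  endfacet
  facet normal -0.2043 0.9789 0.0000
    outer loop
      vertex 8.98 15.64 0.00
      vertex 3.71 14.54 8.00
      vertex 8.98 15.64 8.00
    endloop
  endfacet
  facet normal -0.7866 0.6174 0.0000
    outer loop
      vertex 3.71 14.54 0.00
      vertex 0.39 10.31 0.00
      vertex 0.39 10.31 8.00
    endloop
  endfacet
  facet normal -0.7866 0.6174 0.0000
    outer loop
      vertex 3.71 14.54 0.00
      vertex 0.39 10.31 8.00
      vertex 3.71 14.54 8.00
    endloop
  endfacet
  facet normal -0.9995 -0.0316 0.0000
    outer loop
      vertex 0.39 10.31 0.00
      vertex 0.56 4.94 0.00
      vertex 0.56 4.94 8.00
    endloop
  endfacet
  facet normal -0.9995 -0.0316 0.0000
    outer loop
      vertex 0.39 10.31 0.00
      vertex 0.56 4.94 8.00
      vertex 0.39 10.31 8.00
    endloop
  endfacet
  facet normal -0.7450 -0.6670 0.0000
    outer loop
      vertex 0.56 4.94 0.00
      vertex 4.15 0.93 0.00
      vertex 4.15 0.93 8.00
    endloop
  endfacet
  facet normal -0.7450 -0.6670 0.0000
    outer loop
      vertex 0.56 4.94 0.00
      vertex 4.15 0.93 8.00
      vertex 0.56 4.94 8.00
    endloop
  endfacet
  facet normal -0.1414 -0.9899 0.0000
    outer loop
      vertex 4.15 0.93 0.00
      vertex 9.47 0.17 0.00
      vertex 9.47 0.17 8.00
    endloop
  endfacet
  facet normal -0.1414 -0.9899 0.0000
    outer loop
      vertex 4.15 0.93 0.00
      vertex 9.47 0.17 8.00
      vertex 4.15 0.93 8.00
    endloop
  endfacet
  facet normal 0.5265 -0.8502 0.0000
    outer loop
      vertex 9.47 0.17 0.00
      vertex 14.04 3.00 0.00
      vertex 14.04 3.00 8.00
    endloop
  endfacet
  facet normal 0.5265 -0.8502 0.0000
    outer loop
      vertex 9.47 0.17 0.00
      vertex 14.04 3.00 8.00
      vertex 9.47 0.17 8.00
    endloop
  endfacet
  facet normal 0.9500 -0.3123 0.0000
    outer loop
      vertex 14.04 3.00 0.00
      vertex 15.72 8.11 0.00
      vertex 15.72 8.11 8.00
    endloop
  endfacet
  facet normal 0.9500 -0.3123 0.0000
    outer loop
      vertex 14.04 3.00 0.00
      vertex 15.72 8.11 8.00
      vertex 14.04 3.00 8.00
    endloop
  endfacet
endsolid part

The G0 Z moves step by Δz≈1.00 mm. Every layer's G1 loop is the same polygon, so the solid is a straight extrusion of it from z=0 to z≈8. Closing with flat bottom and top caps and triangulating gives 32 facets — a regular 9-sided prism (a cylinder approximated with 9 flat sides), circumscribed radius ≈ 7.86 mm, height ≈ 8 mm.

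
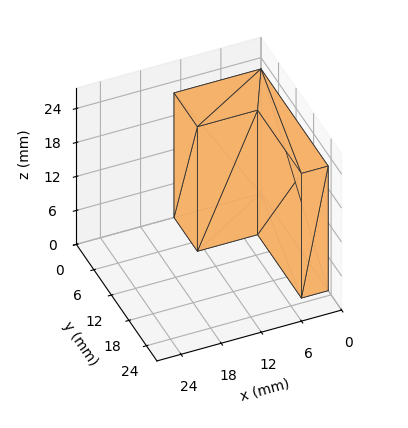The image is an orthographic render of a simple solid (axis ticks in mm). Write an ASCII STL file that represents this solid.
Reading the render: the shape is an L-shaped prism: outer 13 × 23 mm, arm thicknesses ≈ 8 mm (horizontal) and 4 mm (vertical), extruded 22 mm in z (dimensions read to the nearest mm from the axis ticks). For the STL, each face is triangulated and given an outward normal.

solid part
  facet normal 0.0000 0.0000 -1.0000
    outer loop
      vertex 13.00 8.00 0.00
      vertex 13.00 0.00 0.00
      vertex 0.00 0.00 0.00
    endloop
  endfacet
  facet normal 0.0000 0.0000 -1.0000
    outer loop
      vertex 4.00 8.00 0.00
      vertex 13.00 8.00 0.00
      vertex 0.00 0.00 0.00
    endloop
  endfacet
  facet normal 0.0000 0.0000 -1.0000
    outer loop
      vertex 4.00 23.00 0.00
      vertex 4.00 8.00 0.00
      vertex 0.00 0.00 0.00
    endloop
  endfacet
  facet normal 0.0000 0.0000 -1.0000
    outer loop
      vertex 0.00 23.00 0.00
      vertex 4.00 23.00 0.00
      vertex 0.00 0.00 0.00
    endloop
  endfacet
  facet normal 0.0000 0.0000 1.0000
    outer loop
      vertex 0.00 0.00 22.00
      vertex 13.00 0.00 22.00
      vertex 13.00 8.00 22.00
    endloop
  endfacet
  facet normal 0.0000 0.0000 1.0000
    outer loop
      vertex 0.00 0.00 22.00
      vertex 13.00 8.00 22.00
      vertex 4.00 8.00 22.00
    endloop
  endfacet
  facet normal 0.0000 0.0000 1.0000
    outer loop
      vertex 0.00 0.00 22.00
      vertex 4.00 8.00 22.00
      vertex 4.00 23.00 22.00
    endloop
  endfacet
  facet normal 0.0000 0.0000 1.0000
    outer loop
      vertex 0.00 0.00 22.00
      vertex 4.00 23.00 22.00
      vertex 0.00 23.00 22.00
    endloop
  endfacet
  facet normal 0.0000 -1.0000 0.0000
    outer loop
      vertex 0.00 0.00 0.00
      vertex 13.00 0.00 0.00
      vertex 13.00 0.00 22.00
    endloop
  endfacet
  facet normal 0.0000 -1.0000 0.0000
    outer loop
      vertex 0.00 0.00 0.00
      vertex 13.00 0.00 22.00
      vertex 0.00 0.00 22.00
    endloop
  endfacet
  facet normal 1.0000 0.0000 0.0000
    outer loop
      vertex 13.00 0.00 0.00
      vertex 13.00 8.00 0.00
      vertex 13.00 8.00 22.00
    endloop
  endfacet
  facet normal 1.0000 0.0000 0.0000
    outer loop
      vertex 13.00 0.00 0.00
      vertex 13.00 8.00 22.00
      vertex 13.00 0.00 22.00
    endloop
  endfacet
  facet normal 0.0000 1.0000 0.0000
    outer loop
      vertex 13.00 8.00 0.00
      vertex 4.00 8.00 0.00
      vertex 4.00 8.00 22.00
    endloop
  endfacet
  facet normal 0.0000 1.0000 0.0000
    outer loop
      vertex 13.00 8.00 0.00
      vertex 4.00 8.00 22.00
      vertex 13.00 8.00 22.00
    endloop
  endfacet
  facet normal 1.0000 0.0000 0.0000
    outer loop
      vertex 4.00 8.00 0.00
      vertex 4.00 23.00 0.00
      vertex 4.00 23.00 22.00
    endloop
  endfacet
  facet normal 1.0000 0.0000 0.0000
    outer loop
      vertex 4.00 8.00 0.00
      vertex 4.00 23.00 22.00
      vertex 4.00 8.00 22.00
    endloop
  endfacet
  facet normal 0.0000 1.0000 0.0000
    outer loop
      vertex 4.00 23.00 0.00
      vertex 0.00 23.00 0.00
      vertex 0.00 23.00 22.00
    endloop
  endfacet
  facet normal 0.0000 1.0000 0.0000
    outer loop
      vertex 4.00 23.00 0.00
      vertex 0.00 23.00 22.00
      vertex 4.00 23.00 22.00
    endloop
  endfacet
  facet normal -1.0000 0.0000 0.0000
    outer loop
      vertex 0.00 23.00 0.00
      vertex 0.00 0.00 0.00
      vertex 0.00 0.00 22.00
    endloop
  endfacet
  facet normal -1.0000 0.0000 0.0000
    outer loop
      vertex 0.00 23.00 0.00
      vertex 0.00 0.00 22.00
      vertex 0.00 23.00 22.00
    endloop
  endfacet
endsolid part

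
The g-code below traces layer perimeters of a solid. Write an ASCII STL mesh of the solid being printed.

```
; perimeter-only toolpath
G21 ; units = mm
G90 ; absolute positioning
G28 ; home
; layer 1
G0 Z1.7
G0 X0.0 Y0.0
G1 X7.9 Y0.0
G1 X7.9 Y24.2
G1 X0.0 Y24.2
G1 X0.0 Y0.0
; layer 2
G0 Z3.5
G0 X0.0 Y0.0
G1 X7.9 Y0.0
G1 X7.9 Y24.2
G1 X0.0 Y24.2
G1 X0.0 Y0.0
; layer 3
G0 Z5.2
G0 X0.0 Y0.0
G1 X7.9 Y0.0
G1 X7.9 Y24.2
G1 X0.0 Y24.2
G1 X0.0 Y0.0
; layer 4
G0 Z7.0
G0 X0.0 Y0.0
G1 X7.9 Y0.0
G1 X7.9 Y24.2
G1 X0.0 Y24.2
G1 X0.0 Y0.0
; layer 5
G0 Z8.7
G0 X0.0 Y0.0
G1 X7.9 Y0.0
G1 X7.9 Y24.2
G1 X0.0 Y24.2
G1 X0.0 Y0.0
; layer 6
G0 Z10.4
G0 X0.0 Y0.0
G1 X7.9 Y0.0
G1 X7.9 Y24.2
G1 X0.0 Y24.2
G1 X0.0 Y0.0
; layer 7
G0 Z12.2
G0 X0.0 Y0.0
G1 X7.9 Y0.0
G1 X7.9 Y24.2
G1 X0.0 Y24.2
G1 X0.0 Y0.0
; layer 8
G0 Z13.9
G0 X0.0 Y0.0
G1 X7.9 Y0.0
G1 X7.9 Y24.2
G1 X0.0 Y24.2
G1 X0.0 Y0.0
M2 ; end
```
solid part
  facet normal 0.0000 0.0000 -1.0000
    outer loop
      vertex 7.9 24.2 0.0
      vertex 7.9 0.0 0.0
      vertex 0.0 0.0 0.0
    endloop
  endfacet
  facet normal 0.0000 0.0000 -1.0000
    outer loop
      vertex 0.0 24.2 0.0
      vertex 7.9 24.2 0.0
      vertex 0.0 0.0 0.0
    endloop
  endfacet
  facet normal 0.0000 0.0000 1.0000
    outer loop
      vertex 0.0 0.0 13.9
      vertex 7.9 0.0 13.9
      vertex 7.9 24.2 13.9
    endloop
  endfacet
  facet normal 0.0000 0.0000 1.0000
    outer loop
      vertex 0.0 0.0 13.9
      vertex 7.9 24.2 13.9
      vertex 0.0 24.2 13.9
    endloop
  endfacet
  facet normal 0.0000 -1.0000 0.0000
    outer loop
      vertex 0.0 0.0 0.0
      vertex 7.9 0.0 0.0
      vertex 7.9 0.0 13.9
    endloop
  endfacet
  facet normal 0.0000 -1.0000 0.0000
    outer loop
      vertex 0.0 0.0 0.0
      vertex 7.9 0.0 13.9
      vertex 0.0 0.0 13.9
    endloop
  endfacet
  facet normal 0.0000 1.0000 0.0000
    outer loop
      vertex 7.9 24.2 13.9
      vertex 7.9 24.2 0.0
      vertex 0.0 24.2 0.0
    endloop
  endfacet
  facet normal 0.0000 1.0000 0.0000
    outer loop
      vertex 0.0 24.2 13.9
      vertex 7.9 24.2 13.9
      vertex 0.0 24.2 0.0
    endloop
  endfacet
  facet normal -1.0000 0.0000 0.0000
    outer loop
      vertex 0.0 24.2 13.9
      vertex 0.0 24.2 0.0
      vertex 0.0 0.0 0.0
    endloop
  endfacet
  facet normal -1.0000 0.0000 0.0000
    outer loop
      vertex 0.0 0.0 13.9
      vertex 0.0 24.2 13.9
      vertex 0.0 0.0 0.0
    endloop
  endfacet
  facet normal 1.0000 0.0000 0.0000
    outer loop
      vertex 7.9 0.0 0.0
      vertex 7.9 24.2 0.0
      vertex 7.9 24.2 13.9
    endloop
  endfacet
  facet normal 1.0000 0.0000 0.0000
    outer loop
      vertex 7.9 0.0 0.0
      vertex 7.9 24.2 13.9
      vertex 7.9 0.0 13.9
    endloop
  endfacet
endsolid part

The G0 Z moves step by Δz≈1.7 mm. Every layer's G1 loop is the same polygon, so the solid is a straight extrusion of it from z=0 to z≈13.9. Closing with flat bottom and top caps and triangulating gives 12 facets — a rectangular box, roughly 7.9 × 24.2 mm footprint and 13.9 mm tall.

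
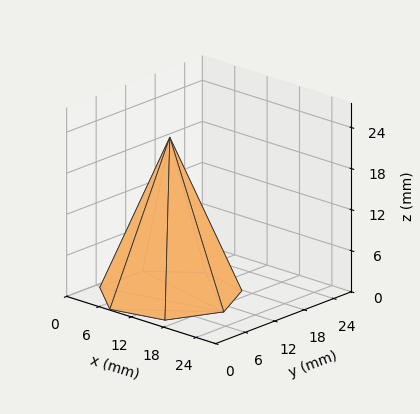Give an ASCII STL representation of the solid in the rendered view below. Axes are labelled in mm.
Reading the render: the shape is a regular 7-sided pyramid, base circumscribed radius ≈ 10 mm, apex at z ≈ 23 mm (dimensions read to the nearest mm from the axis ticks). For the STL, each face is triangulated and given an outward normal.

solid part
  facet normal 0.0000 0.0000 -1.0000
    outer loop
      vertex 7.775 19.749 0.000
      vertex 16.235 17.818 0.000
      vertex 20.000 10.000 0.000
    endloop
  endfacet
  facet normal 0.0000 0.0000 -1.0000
    outer loop
      vertex 0.990 14.339 0.000
      vertex 7.775 19.749 0.000
      vertex 20.000 10.000 0.000
    endloop
  endfacet
  facet normal 0.0000 0.0000 -1.0000
    outer loop
      vertex 0.990 5.661 0.000
      vertex 0.990 14.339 0.000
      vertex 20.000 10.000 0.000
    endloop
  endfacet
  facet normal 0.0000 0.0000 -1.0000
    outer loop
      vertex 7.775 0.251 0.000
      vertex 0.990 5.661 0.000
      vertex 20.000 10.000 0.000
    endloop
  endfacet
  facet normal 0.0000 0.0000 -1.0000
    outer loop
      vertex 16.235 2.182 0.000
      vertex 7.775 0.251 0.000
      vertex 20.000 10.000 0.000
    endloop
  endfacet
  facet normal 0.8389 0.4040 0.3647
    outer loop
      vertex 20.000 10.000 0.000
      vertex 16.235 17.818 0.000
      vertex 10.000 10.000 23.000
    endloop
  endfacet
  facet normal 0.2072 0.9078 0.3647
    outer loop
      vertex 16.235 17.818 0.000
      vertex 7.775 19.749 0.000
      vertex 10.000 10.000 23.000
    endloop
  endfacet
  facet normal -0.5805 0.7280 0.3647
    outer loop
      vertex 7.775 19.749 0.000
      vertex 0.990 14.339 0.000
      vertex 10.000 10.000 23.000
    endloop
  endfacet
  facet normal -0.9311 0.0000 0.3648
    outer loop
      vertex 0.990 14.339 0.000
      vertex 0.990 5.661 0.000
      vertex 10.000 10.000 23.000
    endloop
  endfacet
  facet normal -0.5805 -0.7280 0.3647
    outer loop
      vertex 0.990 5.661 0.000
      vertex 7.775 0.251 0.000
      vertex 10.000 10.000 23.000
    endloop
  endfacet
  facet normal 0.2072 -0.9078 0.3647
    outer loop
      vertex 7.775 0.251 0.000
      vertex 16.235 2.182 0.000
      vertex 10.000 10.000 23.000
    endloop
  endfacet
  facet normal 0.8389 -0.4040 0.3647
    outer loop
      vertex 16.235 2.182 0.000
      vertex 20.000 10.000 0.000
      vertex 10.000 10.000 23.000
    endloop
  endfacet
endsolid part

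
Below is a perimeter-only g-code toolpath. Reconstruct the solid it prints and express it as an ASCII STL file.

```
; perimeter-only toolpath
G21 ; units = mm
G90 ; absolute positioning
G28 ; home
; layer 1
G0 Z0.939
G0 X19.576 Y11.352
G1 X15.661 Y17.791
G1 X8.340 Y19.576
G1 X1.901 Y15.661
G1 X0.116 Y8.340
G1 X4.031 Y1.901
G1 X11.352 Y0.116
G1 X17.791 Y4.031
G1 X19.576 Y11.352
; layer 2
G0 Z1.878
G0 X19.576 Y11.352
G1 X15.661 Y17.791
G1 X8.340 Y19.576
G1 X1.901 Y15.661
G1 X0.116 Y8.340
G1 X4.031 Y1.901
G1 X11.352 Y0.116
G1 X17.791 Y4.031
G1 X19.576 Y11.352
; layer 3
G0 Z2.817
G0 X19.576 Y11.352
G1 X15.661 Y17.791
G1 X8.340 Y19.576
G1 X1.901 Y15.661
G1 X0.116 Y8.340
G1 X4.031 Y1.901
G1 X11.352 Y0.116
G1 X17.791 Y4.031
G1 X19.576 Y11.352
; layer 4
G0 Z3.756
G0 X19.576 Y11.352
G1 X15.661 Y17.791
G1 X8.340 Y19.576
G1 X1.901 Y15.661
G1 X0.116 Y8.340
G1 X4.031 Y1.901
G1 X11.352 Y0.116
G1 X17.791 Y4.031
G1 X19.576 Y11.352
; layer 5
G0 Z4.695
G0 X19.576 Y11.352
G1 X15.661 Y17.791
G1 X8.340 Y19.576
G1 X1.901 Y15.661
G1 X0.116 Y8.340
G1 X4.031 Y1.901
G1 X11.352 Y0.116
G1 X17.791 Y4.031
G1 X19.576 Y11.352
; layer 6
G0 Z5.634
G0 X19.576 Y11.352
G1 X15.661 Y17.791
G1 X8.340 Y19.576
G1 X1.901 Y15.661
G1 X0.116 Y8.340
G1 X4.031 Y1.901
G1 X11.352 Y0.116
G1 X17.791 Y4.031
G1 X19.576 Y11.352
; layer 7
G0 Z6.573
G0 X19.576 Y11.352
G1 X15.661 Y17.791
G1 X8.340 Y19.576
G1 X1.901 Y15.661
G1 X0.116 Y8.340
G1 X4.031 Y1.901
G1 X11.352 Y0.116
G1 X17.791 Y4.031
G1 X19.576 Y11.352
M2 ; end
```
solid part
  facet normal 0.0000 0.0000 -1.0000
    outer loop
      vertex 8.340 19.576 0.000
      vertex 15.661 17.791 0.000
      vertex 19.576 11.352 0.000
    endloop
  endfacet
  facet normal 0.0000 0.0000 -1.0000
    outer loop
      vertex 1.901 15.661 0.000
      vertex 8.340 19.576 0.000
      vertex 19.576 11.352 0.000
    endloop
  endfacet
  facet normal 0.0000 0.0000 -1.0000
    outer loop
      vertex 0.116 8.340 0.000
      vertex 1.901 15.661 0.000
      vertex 19.576 11.352 0.000
    endloop
  endfacet
  facet normal 0.0000 0.0000 -1.0000
    outer loop
      vertex 4.031 1.901 0.000
      vertex 0.116 8.340 0.000
      vertex 19.576 11.352 0.000
    endloop
  endfacet
  facet normal 0.0000 0.0000 -1.0000
    outer loop
      vertex 11.352 0.116 0.000
      vertex 4.031 1.901 0.000
      vertex 19.576 11.352 0.000
    endloop
  endfacet
  facet normal 0.0000 0.0000 -1.0000
    outer loop
      vertex 17.791 4.031 0.000
      vertex 11.352 0.116 0.000
      vertex 19.576 11.352 0.000
    endloop
  endfacet
  facet normal 0.0000 0.0000 1.0000
    outer loop
      vertex 19.576 11.352 6.573
      vertex 15.661 17.791 6.573
      vertex 8.340 19.576 6.573
    endloop
  endfacet
  facet normal 0.0000 0.0000 1.0000
    outer loop
      vertex 19.576 11.352 6.573
      vertex 8.340 19.576 6.573
      vertex 1.901 15.661 6.573
    endloop
  endfacet
  facet normal 0.0000 0.0000 1.0000
    outer loop
      vertex 19.576 11.352 6.573
      vertex 1.901 15.661 6.573
      vertex 0.116 8.340 6.573
    endloop
  endfacet
  facet normal 0.0000 0.0000 1.0000
    outer loop
      vertex 19.576 11.352 6.573
      vertex 0.116 8.340 6.573
      vertex 4.031 1.901 6.573
    endloop
  endfacet
  facet normal 0.0000 0.0000 1.0000
    outer loop
      vertex 19.576 11.352 6.573
      vertex 4.031 1.901 6.573
      vertex 11.352 0.116 6.573
    endloop
  endfacet
  facet normal 0.0000 0.0000 1.0000
    outer loop
      vertex 19.576 11.352 6.573
      vertex 11.352 0.116 6.573
      vertex 17.791 4.031 6.573
    endloop
  endfacet
  facet normal 0.8545 0.5195 0.0000
    outer loop
      vertex 19.576 11.352 0.000
      vertex 15.661 17.791 0.000
      vertex 15.661 17.791 6.573
    endloop
  endfacet
  facet normal 0.8545 0.5195 0.0000
    outer loop
      vertex 19.576 11.352 0.000
      vertex 15.661 17.791 6.573
      vertex 19.576 11.352 6.573
    endloop
  endfacet
  facet normal 0.2369 0.9715 0.0000
    outer loop
      vertex 15.661 17.791 0.000
      vertex 8.340 19.576 0.000
      vertex 8.340 19.576 6.573
    endloop
  endfacet
  facet normal 0.2369 0.9715 0.0000
    outer loop
      vertex 15.661 17.791 0.000
      vertex 8.340 19.576 6.573
      vertex 15.661 17.791 6.573
    endloop
  endfacet
  facet normal -0.5195 0.8545 0.0000
    outer loop
      vertex 8.340 19.576 0.000
      vertex 1.901 15.661 0.000
      vertex 1.901 15.661 6.573
    endloop
  endfacet
  facet normal -0.5195 0.8545 0.0000
    outer loop
      vertex 8.340 19.576 0.000
      vertex 1.901 15.661 6.573
      vertex 8.340 19.576 6.573
    endloop
  endfacet
  facet normal -0.9715 0.2369 0.0000
    outer loop
      vertex 1.901 15.661 0.000
      vertex 0.116 8.340 0.000
      vertex 0.116 8.340 6.573
    endloop
  endfacet
  facet normal -0.9715 0.2369 0.0000
    outer loop
      vertex 1.901 15.661 0.000
      vertex 0.116 8.340 6.573
      vertex 1.901 15.661 6.573
    endloop
  endfacet
  facet normal -0.8545 -0.5195 0.0000
    outer loop
      vertex 0.116 8.340 0.000
      vertex 4.031 1.901 0.000
      vertex 4.031 1.901 6.573
    endloop
  endfacet
  facet normal -0.8545 -0.5195 0.0000
    outer loop
      vertex 0.116 8.340 0.000
      vertex 4.031 1.901 6.573
      vertex 0.116 8.340 6.573
    endloop
  endfacet
  facet normal -0.2369 -0.9715 0.0000
    outer loop
      vertex 4.031 1.901 0.000
      vertex 11.352 0.116 0.000
      vertex 11.352 0.116 6.573
    endloop
  endfacet
  facet normal -0.2369 -0.9715 0.0000
    outer loop
      vertex 4.031 1.901 0.000
      vertex 11.352 0.116 6.573
      vertex 4.031 1.901 6.573
    endloop
  endfacet
  facet normal 0.5195 -0.8545 0.0000
    outer loop
      vertex 11.352 0.116 0.000
      vertex 17.791 4.031 0.000
      vertex 17.791 4.031 6.573
    endloop
  endfacet
  facet normal 0.5195 -0.8545 0.0000
    outer loop
      vertex 11.352 0.116 0.000
      vertex 17.791 4.031 6.573
      vertex 11.352 0.116 6.573
    endloop
  endfacet
  facet normal 0.9715 -0.2369 0.0000
    outer loop
      vertex 17.791 4.031 0.000
      vertex 19.576 11.352 0.000
      vertex 19.576 11.352 6.573
    endloop
  endfacet
  facet normal 0.9715 -0.2369 0.0000
    outer loop
      vertex 17.791 4.031 0.000
      vertex 19.576 11.352 6.573
      vertex 17.791 4.031 6.573
    endloop
  endfacet
endsolid part

The G0 Z moves step by Δz≈0.939 mm. Every layer's G1 loop is the same polygon, so the solid is a straight extrusion of it from z=0 to z≈6.57. Closing with flat bottom and top caps and triangulating gives 28 facets — a regular 8-sided prism (a cylinder approximated with 8 flat sides), circumscribed radius ≈ 9.85 mm, height ≈ 6.57 mm.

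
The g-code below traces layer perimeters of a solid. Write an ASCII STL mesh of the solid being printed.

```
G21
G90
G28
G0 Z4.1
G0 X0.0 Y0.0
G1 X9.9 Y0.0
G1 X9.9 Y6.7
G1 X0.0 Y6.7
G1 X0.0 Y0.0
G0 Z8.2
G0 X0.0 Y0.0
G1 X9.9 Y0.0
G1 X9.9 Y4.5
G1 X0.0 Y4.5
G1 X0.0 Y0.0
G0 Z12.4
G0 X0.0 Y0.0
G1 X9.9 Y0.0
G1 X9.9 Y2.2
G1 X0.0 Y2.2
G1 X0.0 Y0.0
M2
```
solid part
  facet normal 0.0000 0.0000 -1.0000
    outer loop
      vertex 9.9 8.9 0.0
      vertex 9.9 0.0 0.0
      vertex 0.0 0.0 0.0
    endloop
  endfacet
  facet normal 0.0000 0.0000 -1.0000
    outer loop
      vertex 0.0 8.9 0.0
      vertex 9.9 8.9 0.0
      vertex 0.0 0.0 0.0
    endloop
  endfacet
  facet normal 0.0000 -1.0000 0.0000
    outer loop
      vertex 0.0 0.0 0.0
      vertex 9.9 0.0 0.0
      vertex 9.9 0.0 16.5
    endloop
  endfacet
  facet normal 0.0000 -1.0000 0.0000
    outer loop
      vertex 0.0 0.0 0.0
      vertex 9.9 0.0 16.5
      vertex 0.0 0.0 16.5
    endloop
  endfacet
  facet normal 0.0000 0.8801 0.4747
    outer loop
      vertex 0.0 0.0 16.5
      vertex 9.9 0.0 16.5
      vertex 9.9 8.9 0.0
    endloop
  endfacet
  facet normal 0.0000 0.8801 0.4747
    outer loop
      vertex 0.0 0.0 16.5
      vertex 9.9 8.9 0.0
      vertex 0.0 8.9 0.0
    endloop
  endfacet
  facet normal -1.0000 0.0000 0.0000
    outer loop
      vertex 0.0 0.0 16.5
      vertex 0.0 8.9 0.0
      vertex 0.0 0.0 0.0
    endloop
  endfacet
  facet normal 1.0000 0.0000 0.0000
    outer loop
      vertex 9.9 0.0 0.0
      vertex 9.9 8.9 0.0
      vertex 9.9 0.0 16.5
    endloop
  endfacet
endsolid part

The G0 Z moves step by Δz≈4.1 mm. The G1 loops shrink linearly with z, so the solid tapers from its base footprint up to z≈16.5. Closing with a flat bottom cap and the tapered top and triangulating gives 8 facets — a wedge (ramp): 9.9 × 8.9 mm base, rising to 16.5 mm along the y=0 edge and sloping linearly to z=0 at y=8.9.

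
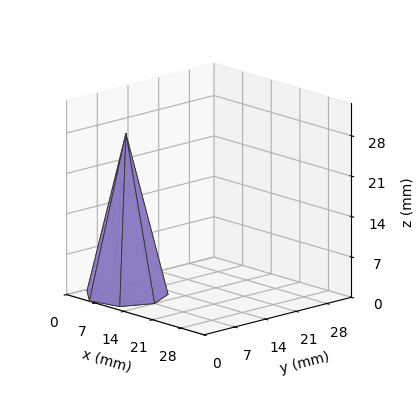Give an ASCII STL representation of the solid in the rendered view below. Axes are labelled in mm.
Reading the render: the shape is a regular 7-sided pyramid, base circumscribed radius ≈ 7 mm, apex at z ≈ 28 mm (dimensions read to the nearest mm from the axis ticks). For the STL, each face is triangulated and given an outward normal.

solid part
  facet normal 0.0000 0.0000 -1.0000
    outer loop
      vertex 5.4 13.8 0.0
      vertex 11.4 12.5 0.0
      vertex 14.0 7.0 0.0
    endloop
  endfacet
  facet normal 0.0000 0.0000 -1.0000
    outer loop
      vertex 0.7 10.0 0.0
      vertex 5.4 13.8 0.0
      vertex 14.0 7.0 0.0
    endloop
  endfacet
  facet normal 0.0000 0.0000 -1.0000
    outer loop
      vertex 0.7 4.0 0.0
      vertex 0.7 10.0 0.0
      vertex 14.0 7.0 0.0
    endloop
  endfacet
  facet normal 0.0000 0.0000 -1.0000
    outer loop
      vertex 5.4 0.2 0.0
      vertex 0.7 4.0 0.0
      vertex 14.0 7.0 0.0
    endloop
  endfacet
  facet normal 0.0000 0.0000 -1.0000
    outer loop
      vertex 11.4 1.5 0.0
      vertex 5.4 0.2 0.0
      vertex 14.0 7.0 0.0
    endloop
  endfacet
  facet normal 0.8818 0.4169 0.2205
    outer loop
      vertex 14.0 7.0 0.0
      vertex 11.4 12.5 0.0
      vertex 7.0 7.0 28.0
    endloop
  endfacet
  facet normal 0.2066 0.9534 0.2197
    outer loop
      vertex 11.4 12.5 0.0
      vertex 5.4 13.8 0.0
      vertex 7.0 7.0 28.0
    endloop
  endfacet
  facet normal -0.6134 0.7587 0.2193
    outer loop
      vertex 5.4 13.8 0.0
      vertex 0.7 10.0 0.0
      vertex 7.0 7.0 28.0
    endloop
  endfacet
  facet normal -0.9756 0.0000 0.2195
    outer loop
      vertex 0.7 10.0 0.0
      vertex 0.7 4.0 0.0
      vertex 7.0 7.0 28.0
    endloop
  endfacet
  facet normal -0.6134 -0.7587 0.2193
    outer loop
      vertex 0.7 4.0 0.0
      vertex 5.4 0.2 0.0
      vertex 7.0 7.0 28.0
    endloop
  endfacet
  facet normal 0.2066 -0.9534 0.2197
    outer loop
      vertex 5.4 0.2 0.0
      vertex 11.4 1.5 0.0
      vertex 7.0 7.0 28.0
    endloop
  endfacet
  facet normal 0.8818 -0.4169 0.2205
    outer loop
      vertex 11.4 1.5 0.0
      vertex 14.0 7.0 0.0
      vertex 7.0 7.0 28.0
    endloop
  endfacet
endsolid part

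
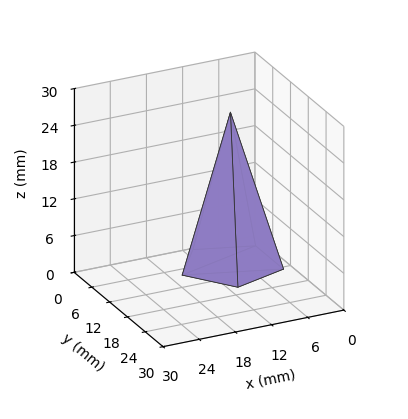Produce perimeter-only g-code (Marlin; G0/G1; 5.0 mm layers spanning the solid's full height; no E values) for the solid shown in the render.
Reading the render: the shape is a regular 5-sided pyramid, base circumscribed radius ≈ 8 mm, apex at z ≈ 25 mm (dimensions read to the nearest mm from the axis ticks). For the g-code, the solid's height is divided into equal slices at the stated Δz and each level perimeter traced with G1 moves after a G0 lift.

; perimeter-only toolpath
G21 ; units = mm
G90 ; absolute positioning
G28 ; home
; layer 1
G0 Z5.0
G0 X14.4 Y8.0
G1 X10.0 Y14.1
G1 X2.8 Y11.8
G1 X2.8 Y4.2
G1 X10.0 Y1.9
G1 X14.4 Y8.0
; layer 2
G0 Z10.0
G0 X12.8 Y8.0
G1 X9.5 Y12.6
G1 X4.1 Y10.8
G1 X4.1 Y5.2
G1 X9.5 Y3.4
G1 X12.8 Y8.0
; layer 3
G0 Z15.0
G0 X11.2 Y8.0
G1 X9.0 Y11.0
G1 X5.4 Y9.9
G1 X5.4 Y6.1
G1 X9.0 Y5.0
G1 X11.2 Y8.0
; layer 4
G0 Z20.0
G0 X9.6 Y8.0
G1 X8.5 Y9.5
G1 X6.7 Y8.9
G1 X6.7 Y7.1
G1 X8.5 Y6.5
G1 X9.6 Y8.0
M2 ; end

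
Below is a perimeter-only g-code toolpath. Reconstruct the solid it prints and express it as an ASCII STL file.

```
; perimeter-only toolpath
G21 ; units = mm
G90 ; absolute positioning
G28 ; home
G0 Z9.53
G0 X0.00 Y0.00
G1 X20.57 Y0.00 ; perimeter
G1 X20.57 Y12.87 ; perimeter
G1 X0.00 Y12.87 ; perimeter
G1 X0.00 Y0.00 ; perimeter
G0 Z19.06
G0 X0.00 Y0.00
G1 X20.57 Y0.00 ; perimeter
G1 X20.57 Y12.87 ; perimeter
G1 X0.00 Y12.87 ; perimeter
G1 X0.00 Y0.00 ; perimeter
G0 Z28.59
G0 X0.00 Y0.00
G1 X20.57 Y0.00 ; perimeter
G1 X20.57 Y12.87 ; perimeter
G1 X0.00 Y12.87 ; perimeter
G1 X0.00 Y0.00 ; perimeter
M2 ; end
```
solid part
  facet normal 0.0000 0.0000 -1.0000
    outer loop
      vertex 20.57 12.87 0.00
      vertex 20.57 0.00 0.00
      vertex 0.00 0.00 0.00
    endloop
  endfacet
  facet normal 0.0000 0.0000 -1.0000
    outer loop
      vertex 0.00 12.87 0.00
      vertex 20.57 12.87 0.00
      vertex 0.00 0.00 0.00
    endloop
  endfacet
  facet normal 0.0000 0.0000 1.0000
    outer loop
      vertex 0.00 0.00 28.59
      vertex 20.57 0.00 28.59
      vertex 20.57 12.87 28.59
    endloop
  endfacet
  facet normal 0.0000 0.0000 1.0000
    outer loop
      vertex 0.00 0.00 28.59
      vertex 20.57 12.87 28.59
      vertex 0.00 12.87 28.59
    endloop
  endfacet
  facet normal 0.0000 -1.0000 0.0000
    outer loop
      vertex 0.00 0.00 0.00
      vertex 20.57 0.00 0.00
      vertex 20.57 0.00 28.59
    endloop
  endfacet
  facet normal 0.0000 -1.0000 0.0000
    outer loop
      vertex 0.00 0.00 0.00
      vertex 20.57 0.00 28.59
      vertex 0.00 0.00 28.59
    endloop
  endfacet
  facet normal 0.0000 1.0000 0.0000
    outer loop
      vertex 20.57 12.87 28.59
      vertex 20.57 12.87 0.00
      vertex 0.00 12.87 0.00
    endloop
  endfacet
  facet normal 0.0000 1.0000 0.0000
    outer loop
      vertex 0.00 12.87 28.59
      vertex 20.57 12.87 28.59
      vertex 0.00 12.87 0.00
    endloop
  endfacet
  facet normal -1.0000 0.0000 0.0000
    outer loop
      vertex 0.00 12.87 28.59
      vertex 0.00 12.87 0.00
      vertex 0.00 0.00 0.00
    endloop
  endfacet
  facet normal -1.0000 0.0000 0.0000
    outer loop
      vertex 0.00 0.00 28.59
      vertex 0.00 12.87 28.59
      vertex 0.00 0.00 0.00
    endloop
  endfacet
  facet normal 1.0000 0.0000 0.0000
    outer loop
      vertex 20.57 0.00 0.00
      vertex 20.57 12.87 0.00
      vertex 20.57 12.87 28.59
    endloop
  endfacet
  facet normal 1.0000 0.0000 0.0000
    outer loop
      vertex 20.57 0.00 0.00
      vertex 20.57 12.87 28.59
      vertex 20.57 0.00 28.59
    endloop
  endfacet
endsolid part

The G0 Z moves step by Δz≈9.53 mm. Every layer's G1 loop is the same polygon, so the solid is a straight extrusion of it from z=0 to z≈28.6. Closing with flat bottom and top caps and triangulating gives 12 facets — a rectangular box, roughly 20.6 × 12.9 mm footprint and 28.6 mm tall.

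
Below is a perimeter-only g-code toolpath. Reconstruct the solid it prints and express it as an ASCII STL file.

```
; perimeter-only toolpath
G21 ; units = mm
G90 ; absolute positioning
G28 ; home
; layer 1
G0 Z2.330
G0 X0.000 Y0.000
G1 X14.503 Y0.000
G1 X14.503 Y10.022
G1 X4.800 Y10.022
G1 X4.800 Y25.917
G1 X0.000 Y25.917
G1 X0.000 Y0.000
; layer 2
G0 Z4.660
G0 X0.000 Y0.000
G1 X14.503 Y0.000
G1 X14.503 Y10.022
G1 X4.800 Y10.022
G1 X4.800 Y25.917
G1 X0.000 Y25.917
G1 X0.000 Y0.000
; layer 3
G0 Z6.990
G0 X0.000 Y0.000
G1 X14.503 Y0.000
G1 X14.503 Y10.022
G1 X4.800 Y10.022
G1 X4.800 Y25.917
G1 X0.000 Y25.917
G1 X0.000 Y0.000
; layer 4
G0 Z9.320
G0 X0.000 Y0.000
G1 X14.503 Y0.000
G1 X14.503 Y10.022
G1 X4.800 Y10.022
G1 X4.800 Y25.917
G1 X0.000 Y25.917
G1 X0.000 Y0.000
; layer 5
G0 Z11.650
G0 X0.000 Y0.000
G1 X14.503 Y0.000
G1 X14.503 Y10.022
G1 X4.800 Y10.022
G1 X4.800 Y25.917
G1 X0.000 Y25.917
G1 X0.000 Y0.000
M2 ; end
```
solid part
  facet normal 0.0000 0.0000 -1.0000
    outer loop
      vertex 14.503 10.022 0.000
      vertex 14.503 0.000 0.000
      vertex 0.000 0.000 0.000
    endloop
  endfacet
  facet normal 0.0000 0.0000 -1.0000
    outer loop
      vertex 4.800 10.022 0.000
      vertex 14.503 10.022 0.000
      vertex 0.000 0.000 0.000
    endloop
  endfacet
  facet normal 0.0000 0.0000 -1.0000
    outer loop
      vertex 4.800 25.917 0.000
      vertex 4.800 10.022 0.000
      vertex 0.000 0.000 0.000
    endloop
  endfacet
  facet normal 0.0000 0.0000 -1.0000
    outer loop
      vertex 0.000 25.917 0.000
      vertex 4.800 25.917 0.000
      vertex 0.000 0.000 0.000
    endloop
  endfacet
  facet normal 0.0000 0.0000 1.0000
    outer loop
      vertex 0.000 0.000 11.650
      vertex 14.503 0.000 11.650
      vertex 14.503 10.022 11.650
    endloop
  endfacet
  facet normal 0.0000 0.0000 1.0000
    outer loop
      vertex 0.000 0.000 11.650
      vertex 14.503 10.022 11.650
      vertex 4.800 10.022 11.650
    endloop
  endfacet
  facet normal 0.0000 0.0000 1.0000
    outer loop
      vertex 0.000 0.000 11.650
      vertex 4.800 10.022 11.650
      vertex 4.800 25.917 11.650
    endloop
  endfacet
  facet normal 0.0000 0.0000 1.0000
    outer loop
      vertex 0.000 0.000 11.650
      vertex 4.800 25.917 11.650
      vertex 0.000 25.917 11.650
    endloop
  endfacet
  facet normal 0.0000 -1.0000 0.0000
    outer loop
      vertex 0.000 0.000 0.000
      vertex 14.503 0.000 0.000
      vertex 14.503 0.000 11.650
    endloop
  endfacet
  facet normal 0.0000 -1.0000 0.0000
    outer loop
      vertex 0.000 0.000 0.000
      vertex 14.503 0.000 11.650
      vertex 0.000 0.000 11.650
    endloop
  endfacet
  facet normal 1.0000 0.0000 0.0000
    outer loop
      vertex 14.503 0.000 0.000
      vertex 14.503 10.022 0.000
      vertex 14.503 10.022 11.650
    endloop
  endfacet
  facet normal 1.0000 0.0000 0.0000
    outer loop
      vertex 14.503 0.000 0.000
      vertex 14.503 10.022 11.650
      vertex 14.503 0.000 11.650
    endloop
  endfacet
  facet normal 0.0000 1.0000 0.0000
    outer loop
      vertex 14.503 10.022 0.000
      vertex 4.800 10.022 0.000
      vertex 4.800 10.022 11.650
    endloop
  endfacet
  facet normal 0.0000 1.0000 0.0000
    outer loop
      vertex 14.503 10.022 0.000
      vertex 4.800 10.022 11.650
      vertex 14.503 10.022 11.650
    endloop
  endfacet
  facet normal 1.0000 0.0000 0.0000
    outer loop
      vertex 4.800 10.022 0.000
      vertex 4.800 25.917 0.000
      vertex 4.800 25.917 11.650
    endloop
  endfacet
  facet normal 1.0000 0.0000 0.0000
    outer loop
      vertex 4.800 10.022 0.000
      vertex 4.800 25.917 11.650
      vertex 4.800 10.022 11.650
    endloop
  endfacet
  facet normal 0.0000 1.0000 0.0000
    outer loop
      vertex 4.800 25.917 0.000
      vertex 0.000 25.917 0.000
      vertex 0.000 25.917 11.650
    endloop
  endfacet
  facet normal 0.0000 1.0000 0.0000
    outer loop
      vertex 4.800 25.917 0.000
      vertex 0.000 25.917 11.650
      vertex 4.800 25.917 11.650
    endloop
  endfacet
  facet normal -1.0000 0.0000 0.0000
    outer loop
      vertex 0.000 25.917 0.000
      vertex 0.000 0.000 0.000
      vertex 0.000 0.000 11.650
    endloop
  endfacet
  facet normal -1.0000 0.0000 0.0000
    outer loop
      vertex 0.000 25.917 0.000
      vertex 0.000 0.000 11.650
      vertex 0.000 25.917 11.650
    endloop
  endfacet
endsolid part

The G0 Z moves step by Δz≈2.330 mm. Every layer's G1 loop is the same polygon, so the solid is a straight extrusion of it from z=0 to z≈11.7. Closing with flat bottom and top caps and triangulating gives 20 facets — an L-shaped prism: outer 14.5 × 25.9 mm, arm thicknesses ≈ 10 mm (horizontal) and 4.8 mm (vertical), extruded 11.7 mm in z.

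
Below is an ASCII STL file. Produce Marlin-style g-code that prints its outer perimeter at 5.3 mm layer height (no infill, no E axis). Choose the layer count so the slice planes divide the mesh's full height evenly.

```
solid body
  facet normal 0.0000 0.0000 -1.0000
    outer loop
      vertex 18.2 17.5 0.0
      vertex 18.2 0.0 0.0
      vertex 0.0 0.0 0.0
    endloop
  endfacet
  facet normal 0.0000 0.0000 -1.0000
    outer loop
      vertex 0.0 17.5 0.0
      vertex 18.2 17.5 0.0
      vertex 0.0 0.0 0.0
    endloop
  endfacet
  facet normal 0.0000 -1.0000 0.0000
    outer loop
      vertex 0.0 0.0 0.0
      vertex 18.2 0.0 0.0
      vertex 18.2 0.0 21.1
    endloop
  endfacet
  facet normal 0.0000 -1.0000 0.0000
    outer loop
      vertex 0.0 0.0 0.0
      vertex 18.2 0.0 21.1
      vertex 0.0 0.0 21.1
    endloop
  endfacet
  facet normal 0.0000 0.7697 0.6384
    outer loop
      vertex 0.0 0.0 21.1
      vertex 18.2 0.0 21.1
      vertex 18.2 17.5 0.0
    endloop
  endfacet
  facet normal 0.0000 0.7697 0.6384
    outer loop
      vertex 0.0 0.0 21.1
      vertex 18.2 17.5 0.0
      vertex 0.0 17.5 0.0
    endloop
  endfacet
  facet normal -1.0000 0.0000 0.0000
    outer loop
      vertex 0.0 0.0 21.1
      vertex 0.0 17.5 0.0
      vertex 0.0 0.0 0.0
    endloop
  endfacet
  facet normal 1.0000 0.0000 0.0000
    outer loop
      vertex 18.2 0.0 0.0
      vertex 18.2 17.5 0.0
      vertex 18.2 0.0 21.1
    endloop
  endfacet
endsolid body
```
; perimeter-only toolpath
G21 ; units = mm
G90 ; absolute positioning
G28 ; home
; layer 1
G0 Z5.3
G0 X0.0 Y0.0
G1 X18.2 Y0.0
G1 X18.2 Y13.1
G1 X0.0 Y13.1
G1 X0.0 Y0.0
; layer 2
G0 Z10.6
G0 X0.0 Y0.0
G1 X18.2 Y0.0
G1 X18.2 Y8.8
G1 X0.0 Y8.8
G1 X0.0 Y0.0
; layer 3
G0 Z15.8
G0 X0.0 Y0.0
G1 X18.2 Y0.0
G1 X18.2 Y4.4
G1 X0.0 Y4.4
G1 X0.0 Y0.0
M2 ; end

The solid is a wedge (ramp): 18.2 × 17.5 mm base, rising to 21.1 mm along the y=0 edge and sloping linearly to z=0 at y=17.5. Slicing at Δz = 5.3 mm — 4 equal slices spanning the solid's height, so layer i sits at z = i·h/4 — gives 3 non-empty perimeters. Each is a 4-segment closed polygon; G0 lifts to the layer z and rapids to the start vertex, then G1 traces the edges. The cross-section shrinks linearly with z (the slice at the apex is degenerate and omitted).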